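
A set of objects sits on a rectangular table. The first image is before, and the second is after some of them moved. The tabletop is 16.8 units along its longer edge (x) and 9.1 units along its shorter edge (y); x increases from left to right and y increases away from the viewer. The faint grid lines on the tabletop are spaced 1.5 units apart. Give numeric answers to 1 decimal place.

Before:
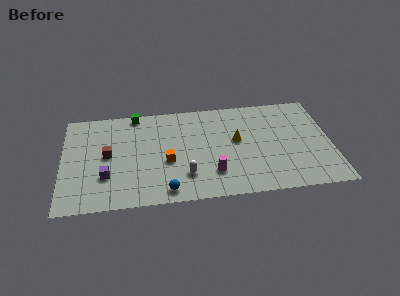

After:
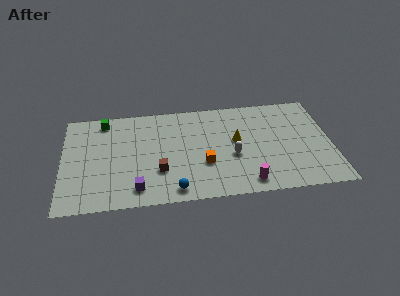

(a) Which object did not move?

the yellow cone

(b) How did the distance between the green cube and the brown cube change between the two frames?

+2.0

Before: roughly 4.0 units apart; after: 6.0. That's 2.0 units further apart.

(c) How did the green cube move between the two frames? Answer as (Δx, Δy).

(-2.0, -0.4)

The green cube started near (4.6, 8.3) and ended near (2.6, 7.9).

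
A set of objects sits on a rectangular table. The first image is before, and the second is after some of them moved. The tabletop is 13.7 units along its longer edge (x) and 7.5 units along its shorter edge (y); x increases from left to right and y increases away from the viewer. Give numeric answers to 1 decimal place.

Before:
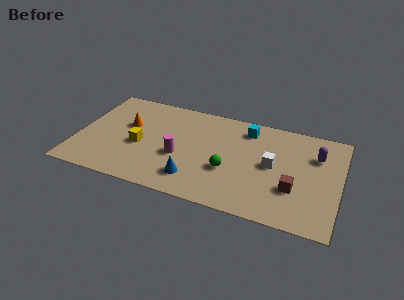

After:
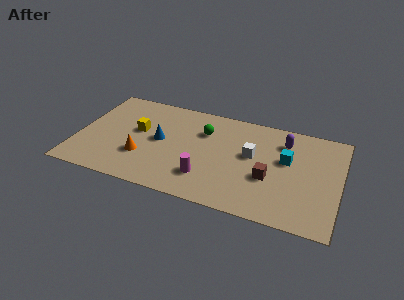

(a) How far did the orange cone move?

2.4

The orange cone was near (2.5, 4.6) before and (3.5, 2.4) after, so it travelled √(1.0² + 2.2²) ≈ 2.4 units.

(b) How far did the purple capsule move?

1.8

The purple capsule was near (12.4, 5.3) before and (10.7, 5.8) after, so it travelled √(1.7² + 0.5²) ≈ 1.8 units.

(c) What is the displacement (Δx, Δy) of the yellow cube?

(-0.2, 1.1)

The yellow cube was at about (3.3, 3.2) and moved to about (3.1, 4.3).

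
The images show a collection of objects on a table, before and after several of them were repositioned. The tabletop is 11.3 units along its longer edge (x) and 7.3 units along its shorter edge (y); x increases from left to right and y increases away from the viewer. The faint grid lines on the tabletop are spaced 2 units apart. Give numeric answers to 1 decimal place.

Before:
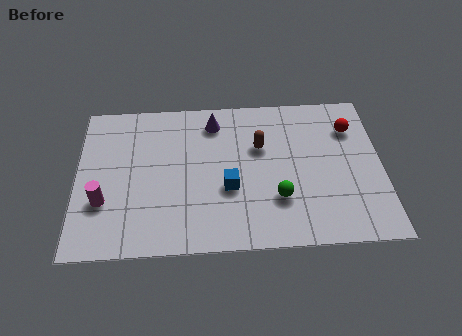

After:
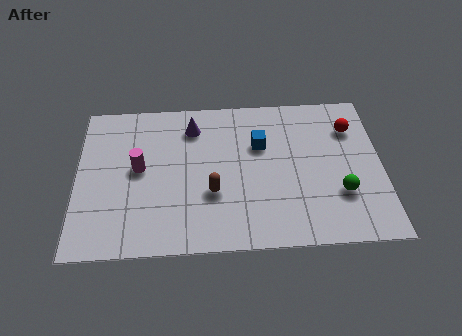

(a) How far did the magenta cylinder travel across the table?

2.0

From (1.0, 2.4) to (2.3, 3.9), the magenta cylinder covered √(1.3² + 1.5²) ≈ 2.0 units.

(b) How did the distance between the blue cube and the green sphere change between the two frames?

+1.9

Before: roughly 1.9 units apart; after: 3.8. That's 1.9 units further apart.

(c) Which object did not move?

the red sphere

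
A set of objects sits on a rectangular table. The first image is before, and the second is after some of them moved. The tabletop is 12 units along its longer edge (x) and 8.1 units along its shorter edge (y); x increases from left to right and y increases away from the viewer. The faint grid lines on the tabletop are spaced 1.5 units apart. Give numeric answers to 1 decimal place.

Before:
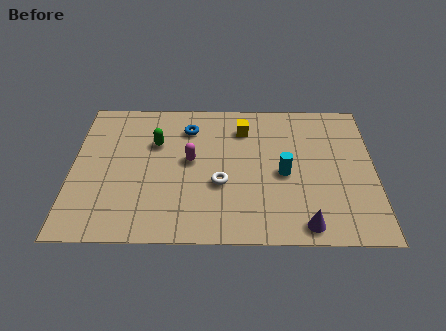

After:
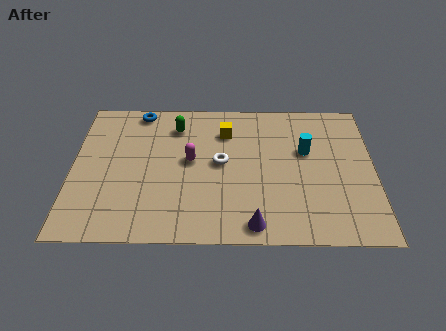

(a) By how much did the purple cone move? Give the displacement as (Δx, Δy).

(-2.0, 0.0)

From the two frames, the purple cone sits at roughly (9.2, 0.9) before and (7.2, 0.9) after.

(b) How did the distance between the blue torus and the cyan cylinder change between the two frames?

+2.5

The distance was about 4.6 in the first image and 7.1 in the second, so they moved 2.5 units further apart.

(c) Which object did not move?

the magenta capsule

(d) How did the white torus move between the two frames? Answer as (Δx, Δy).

(0.0, 1.2)

From the two frames, the white torus sits at roughly (5.9, 3.1) before and (5.9, 4.3) after.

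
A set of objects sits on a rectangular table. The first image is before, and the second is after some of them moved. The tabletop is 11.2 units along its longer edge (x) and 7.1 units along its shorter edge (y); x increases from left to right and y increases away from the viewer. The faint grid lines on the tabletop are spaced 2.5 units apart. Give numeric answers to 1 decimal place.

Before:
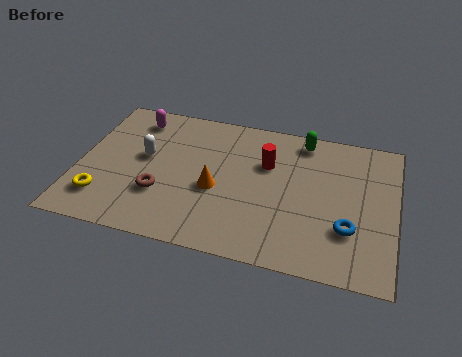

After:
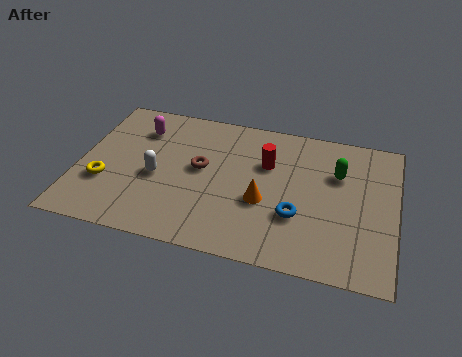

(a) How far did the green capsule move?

1.9

From (7.8, 6.2) to (9.1, 4.8), the green capsule covered √(1.3² + 1.4²) ≈ 1.9 units.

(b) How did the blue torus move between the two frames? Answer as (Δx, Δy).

(-1.8, 0.2)

From the two frames, the blue torus sits at roughly (9.6, 2.2) before and (7.8, 2.4) after.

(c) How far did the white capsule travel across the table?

1.0

The white capsule was near (2.3, 4.0) before and (2.8, 3.1) after, so it travelled √(0.5² + 0.9²) ≈ 1.0 units.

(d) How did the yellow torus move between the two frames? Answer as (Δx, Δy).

(0.0, 0.8)

The yellow torus was at about (1.0, 1.6) and moved to about (1.0, 2.4).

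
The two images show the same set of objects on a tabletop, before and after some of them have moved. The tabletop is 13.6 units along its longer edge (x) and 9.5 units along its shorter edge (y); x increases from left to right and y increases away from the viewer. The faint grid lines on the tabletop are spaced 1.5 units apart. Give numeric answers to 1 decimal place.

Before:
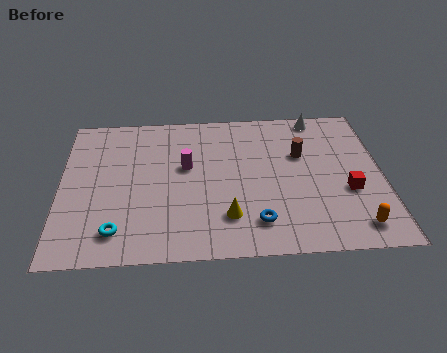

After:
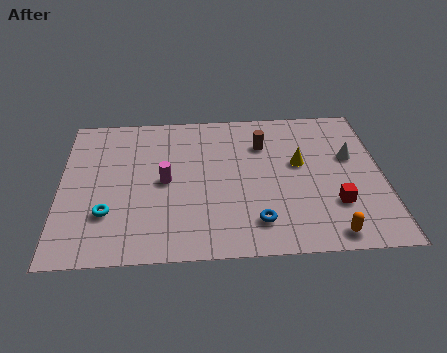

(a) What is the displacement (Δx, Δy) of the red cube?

(-0.6, -0.8)

The red cube was at about (12.1, 3.6) and moved to about (11.5, 2.8).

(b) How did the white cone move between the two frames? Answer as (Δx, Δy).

(1.3, -2.8)

From the two frames, the white cone sits at roughly (11.0, 8.6) before and (12.3, 5.8) after.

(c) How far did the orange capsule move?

1.2

The orange capsule moved from about (12.3, 1.4) to (11.2, 1.0), a distance of √(1.1² + 0.4²) ≈ 1.2.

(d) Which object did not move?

the blue torus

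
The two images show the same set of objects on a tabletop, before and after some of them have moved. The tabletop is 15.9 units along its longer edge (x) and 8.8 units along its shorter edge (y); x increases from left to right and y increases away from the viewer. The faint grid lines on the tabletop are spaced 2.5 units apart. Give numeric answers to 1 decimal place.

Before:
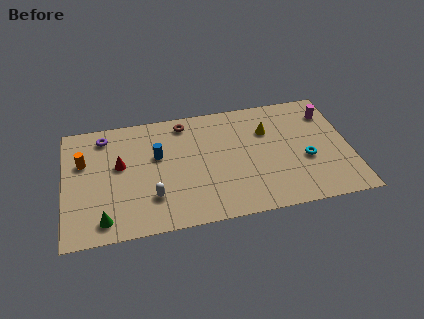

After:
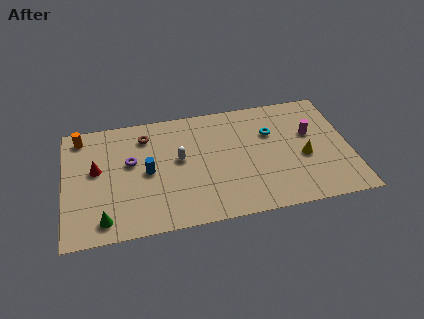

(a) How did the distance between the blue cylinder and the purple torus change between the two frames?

-2.2

Before: roughly 3.5 units apart; after: 1.3. That's 2.2 units closer together.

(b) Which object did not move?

the green cone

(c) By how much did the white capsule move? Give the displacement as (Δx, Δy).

(1.6, 2.5)

From the two frames, the white capsule sits at roughly (4.8, 2.4) before and (6.4, 4.9) after.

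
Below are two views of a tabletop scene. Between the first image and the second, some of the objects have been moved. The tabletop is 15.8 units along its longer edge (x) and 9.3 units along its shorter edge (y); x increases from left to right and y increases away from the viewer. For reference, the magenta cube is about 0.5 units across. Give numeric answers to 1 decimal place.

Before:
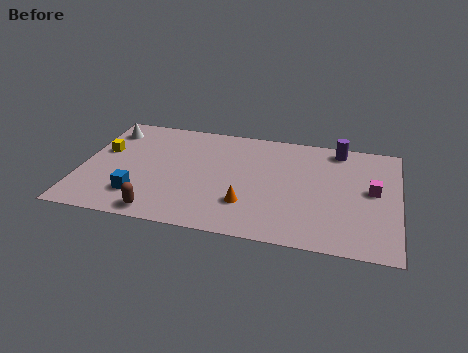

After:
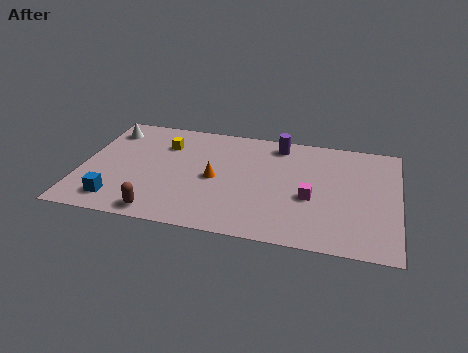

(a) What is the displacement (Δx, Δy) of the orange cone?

(-1.7, 1.8)

The orange cone was at about (8.4, 2.6) and moved to about (6.7, 4.4).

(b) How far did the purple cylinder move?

3.0

From (12.7, 8.2) to (9.7, 8.0), the purple cylinder covered √(3.0² + 0.2²) ≈ 3.0 units.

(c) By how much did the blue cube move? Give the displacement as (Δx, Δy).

(-1.1, -0.6)

The blue cube was at about (3.1, 2.2) and moved to about (2.0, 1.6).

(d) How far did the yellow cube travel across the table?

3.2

The yellow cube moved from about (1.0, 5.6) to (4.0, 6.8), a distance of √(3.0² + 1.2²) ≈ 3.2.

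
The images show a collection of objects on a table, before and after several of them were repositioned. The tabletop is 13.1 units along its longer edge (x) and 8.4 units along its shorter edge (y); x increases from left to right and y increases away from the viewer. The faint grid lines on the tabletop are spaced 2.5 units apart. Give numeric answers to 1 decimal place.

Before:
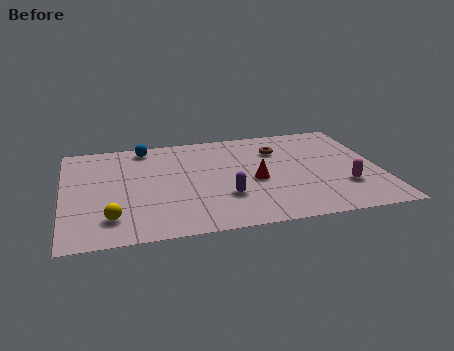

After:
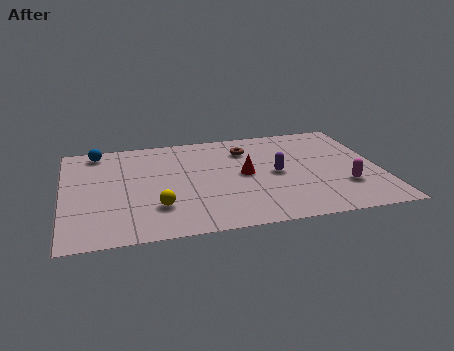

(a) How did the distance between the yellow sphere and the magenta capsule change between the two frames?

-1.9

They were about 9.6 units apart before and 7.7 after — 1.9 units closer together.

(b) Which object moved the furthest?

the purple capsule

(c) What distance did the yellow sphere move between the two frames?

2.0

The yellow sphere moved from about (1.9, 1.8) to (3.8, 2.3), a distance of √(1.9² + 0.5²) ≈ 2.0.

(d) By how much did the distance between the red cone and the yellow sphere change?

-2.1

They were about 6.3 units apart before and 4.2 after — 2.1 units closer together.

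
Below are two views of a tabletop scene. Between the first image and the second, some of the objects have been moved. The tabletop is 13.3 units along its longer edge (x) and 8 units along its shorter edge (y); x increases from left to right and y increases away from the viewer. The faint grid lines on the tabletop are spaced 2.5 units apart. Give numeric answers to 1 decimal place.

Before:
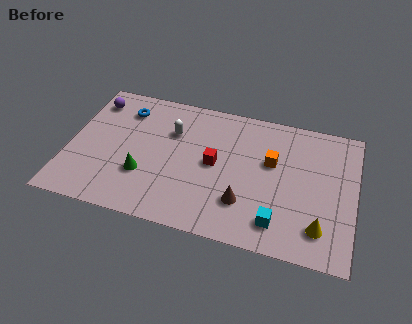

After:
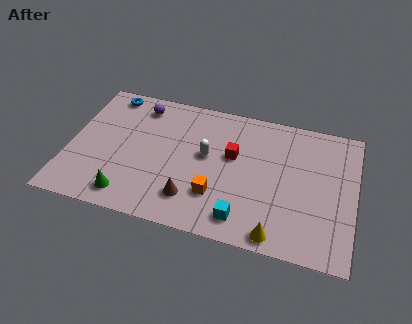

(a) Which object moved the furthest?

the orange cube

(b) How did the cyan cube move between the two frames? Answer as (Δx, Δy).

(-1.6, -0.2)

The cyan cube was at about (9.9, 1.5) and moved to about (8.3, 1.3).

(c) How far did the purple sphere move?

2.2

From (0.9, 6.5) to (3.1, 6.7), the purple sphere covered √(2.2² + 0.2²) ≈ 2.2 units.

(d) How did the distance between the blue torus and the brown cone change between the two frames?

-0.4

They were about 7.2 units apart before and 6.8 after — 0.4 units closer together.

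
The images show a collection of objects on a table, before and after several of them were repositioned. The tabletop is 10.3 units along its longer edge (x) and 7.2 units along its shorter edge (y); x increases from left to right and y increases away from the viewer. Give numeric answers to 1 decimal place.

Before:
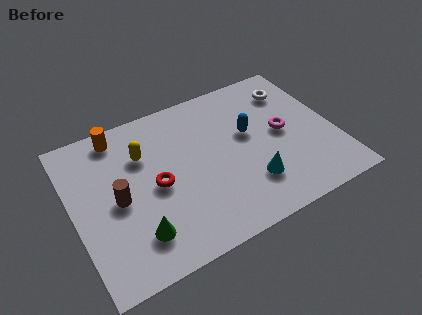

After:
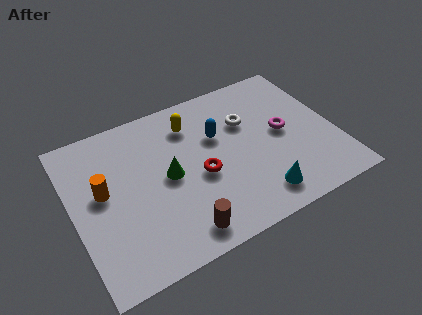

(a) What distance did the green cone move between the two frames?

2.5

The green cone was near (2.2, 1.6) before and (3.7, 3.6) after, so it travelled √(1.5² + 2.0²) ≈ 2.5 units.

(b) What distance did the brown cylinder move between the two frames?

3.2

The brown cylinder was near (1.7, 3.4) before and (3.8, 1.0) after, so it travelled √(2.1² + 2.4²) ≈ 3.2 units.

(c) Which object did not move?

the magenta torus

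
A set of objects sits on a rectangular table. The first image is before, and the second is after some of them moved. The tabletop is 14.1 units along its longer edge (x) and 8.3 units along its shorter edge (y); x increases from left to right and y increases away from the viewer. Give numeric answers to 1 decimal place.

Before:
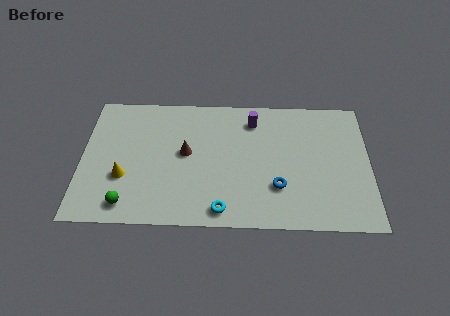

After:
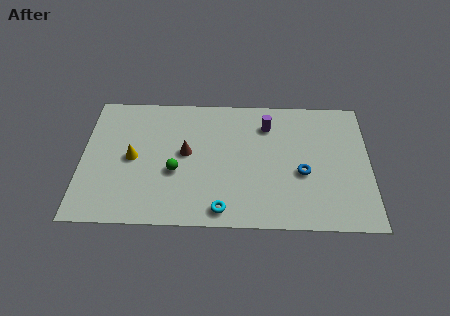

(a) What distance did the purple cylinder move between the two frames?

0.8

The purple cylinder was near (8.4, 6.7) before and (9.1, 6.4) after, so it travelled √(0.7² + 0.3²) ≈ 0.8 units.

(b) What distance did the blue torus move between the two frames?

1.5

From (9.6, 2.5) to (10.8, 3.4), the blue torus covered √(1.2² + 0.9²) ≈ 1.5 units.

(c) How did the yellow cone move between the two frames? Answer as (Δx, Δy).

(0.4, 1.2)

The yellow cone started near (2.1, 2.9) and ended near (2.5, 4.1).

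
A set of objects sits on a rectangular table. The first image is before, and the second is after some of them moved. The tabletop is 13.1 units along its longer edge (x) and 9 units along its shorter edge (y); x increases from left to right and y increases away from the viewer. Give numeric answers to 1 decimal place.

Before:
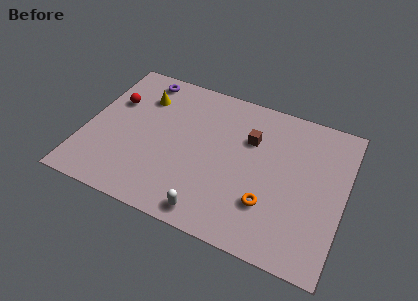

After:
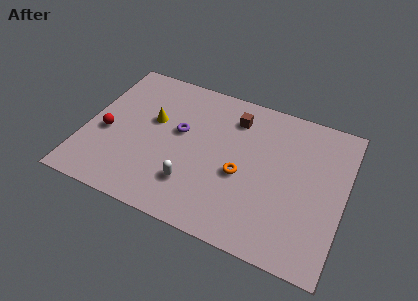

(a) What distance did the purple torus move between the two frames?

3.5

The purple torus moved from about (2.4, 7.9) to (4.7, 5.2), a distance of √(2.3² + 2.7²) ≈ 3.5.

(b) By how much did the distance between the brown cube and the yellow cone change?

-1.3

The distance was about 5.6 in the first image and 4.3 in the second, so they moved 1.3 units closer together.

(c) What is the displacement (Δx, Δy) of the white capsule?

(-1.1, 1.3)

From the two frames, the white capsule sits at roughly (6.8, 1.0) before and (5.7, 2.3) after.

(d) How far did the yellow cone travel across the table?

1.5

The yellow cone moved from about (2.6, 6.7) to (3.3, 5.4), a distance of √(0.7² + 1.3²) ≈ 1.5.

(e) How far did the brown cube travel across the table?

1.3

The brown cube was near (8.2, 6.1) before and (7.3, 7.1) after, so it travelled √(0.9² + 1.0²) ≈ 1.3 units.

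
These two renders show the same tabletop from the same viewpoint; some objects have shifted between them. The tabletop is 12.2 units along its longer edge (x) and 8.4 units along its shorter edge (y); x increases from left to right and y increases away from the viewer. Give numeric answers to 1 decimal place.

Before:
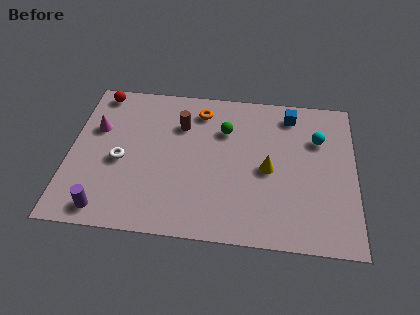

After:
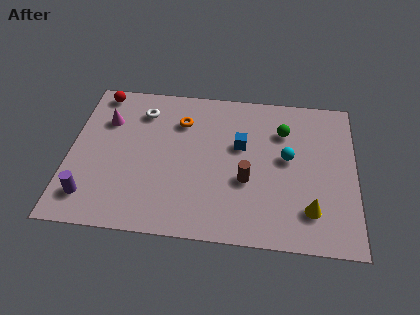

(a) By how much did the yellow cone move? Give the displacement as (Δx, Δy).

(1.8, -2.0)

From the two frames, the yellow cone sits at roughly (8.5, 3.9) before and (10.3, 1.9) after.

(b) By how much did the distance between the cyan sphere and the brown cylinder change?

-3.7

The distance was about 5.9 in the first image and 2.2 in the second, so they moved 3.7 units closer together.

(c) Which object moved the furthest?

the brown cylinder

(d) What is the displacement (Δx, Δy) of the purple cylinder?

(-0.7, 0.6)

From the two frames, the purple cylinder sits at roughly (1.7, 1.0) before and (1.0, 1.6) after.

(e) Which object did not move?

the red sphere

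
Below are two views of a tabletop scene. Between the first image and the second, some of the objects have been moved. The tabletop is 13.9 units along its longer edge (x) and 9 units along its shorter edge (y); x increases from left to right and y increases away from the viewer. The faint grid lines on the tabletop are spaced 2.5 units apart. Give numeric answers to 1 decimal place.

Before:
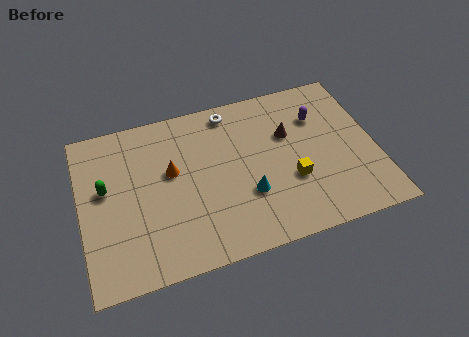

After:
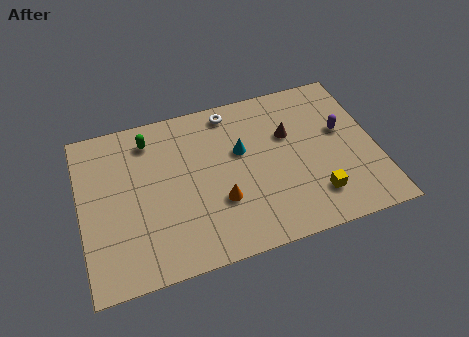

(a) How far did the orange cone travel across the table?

3.1

The orange cone moved from about (4.3, 5.3) to (6.4, 3.0), a distance of √(2.1² + 2.3²) ≈ 3.1.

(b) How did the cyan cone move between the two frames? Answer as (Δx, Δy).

(-0.1, 2.5)

The cyan cone was at about (7.7, 3.0) and moved to about (7.6, 5.5).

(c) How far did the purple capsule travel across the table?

1.5

From (11.4, 6.4) to (12.4, 5.3), the purple capsule covered √(1.0² + 1.1²) ≈ 1.5 units.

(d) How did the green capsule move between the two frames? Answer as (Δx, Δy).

(2.2, 2.2)

From the two frames, the green capsule sits at roughly (1.2, 5.2) before and (3.4, 7.4) after.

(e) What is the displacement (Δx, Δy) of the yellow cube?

(1.0, -1.2)

The yellow cube was at about (9.8, 3.2) and moved to about (10.8, 2.0).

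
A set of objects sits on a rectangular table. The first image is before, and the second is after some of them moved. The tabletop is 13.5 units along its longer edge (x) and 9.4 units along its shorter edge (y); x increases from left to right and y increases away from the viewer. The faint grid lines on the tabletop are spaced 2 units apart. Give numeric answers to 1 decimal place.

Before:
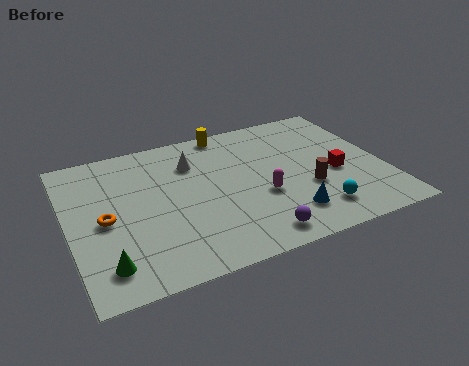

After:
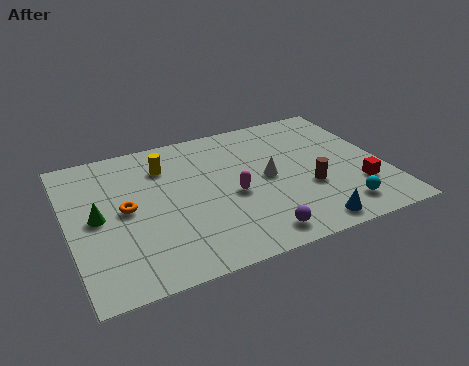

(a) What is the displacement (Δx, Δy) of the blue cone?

(0.7, -1.0)

The blue cone started near (9.0, 2.0) and ended near (9.7, 1.0).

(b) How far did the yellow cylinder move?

3.3

From (7.2, 8.6) to (4.3, 7.1), the yellow cylinder covered √(2.9² + 1.5²) ≈ 3.3 units.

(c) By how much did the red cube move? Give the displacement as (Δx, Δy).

(0.8, -1.3)

From the two frames, the red cube sits at roughly (11.4, 4.0) before and (12.2, 2.7) after.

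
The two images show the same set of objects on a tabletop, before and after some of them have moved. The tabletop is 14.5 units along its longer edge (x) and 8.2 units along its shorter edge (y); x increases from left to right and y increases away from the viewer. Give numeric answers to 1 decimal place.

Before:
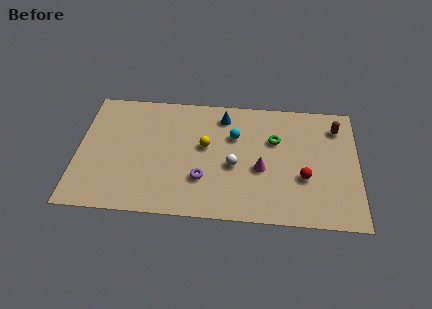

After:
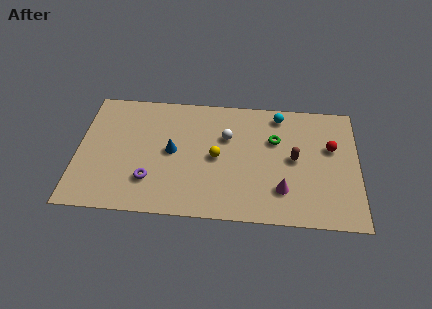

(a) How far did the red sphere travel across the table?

2.5

The red sphere was near (11.7, 3.0) before and (13.1, 5.1) after, so it travelled √(1.4² + 2.1²) ≈ 2.5 units.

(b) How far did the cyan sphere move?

2.8

The cyan sphere moved from about (8.1, 5.5) to (10.4, 7.1), a distance of √(2.3² + 1.6²) ≈ 2.8.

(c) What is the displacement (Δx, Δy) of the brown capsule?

(-2.2, -2.3)

From the two frames, the brown capsule sits at roughly (13.4, 6.5) before and (11.2, 4.2) after.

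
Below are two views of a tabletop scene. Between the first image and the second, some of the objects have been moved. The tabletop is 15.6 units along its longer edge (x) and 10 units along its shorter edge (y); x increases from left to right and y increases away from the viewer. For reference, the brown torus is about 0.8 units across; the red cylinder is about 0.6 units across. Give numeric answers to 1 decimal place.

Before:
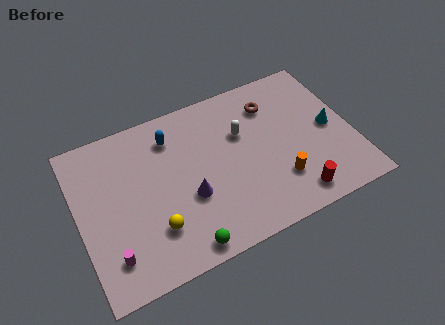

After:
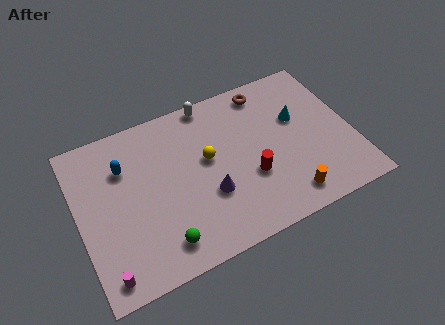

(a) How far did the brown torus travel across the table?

1.0

The brown torus was near (11.4, 7.7) before and (11.2, 8.7) after, so it travelled √(0.2² + 1.0²) ≈ 1.0 units.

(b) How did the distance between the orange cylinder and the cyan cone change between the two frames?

+0.9

Before: roughly 4.0 units apart; after: 4.9. That's 0.9 units further apart.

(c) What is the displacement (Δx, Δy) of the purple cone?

(1.1, -0.3)

The purple cone was at about (6.1, 3.8) and moved to about (7.2, 3.5).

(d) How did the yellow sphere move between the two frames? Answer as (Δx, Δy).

(3.4, 3.0)

The yellow sphere was at about (4.0, 2.7) and moved to about (7.4, 5.7).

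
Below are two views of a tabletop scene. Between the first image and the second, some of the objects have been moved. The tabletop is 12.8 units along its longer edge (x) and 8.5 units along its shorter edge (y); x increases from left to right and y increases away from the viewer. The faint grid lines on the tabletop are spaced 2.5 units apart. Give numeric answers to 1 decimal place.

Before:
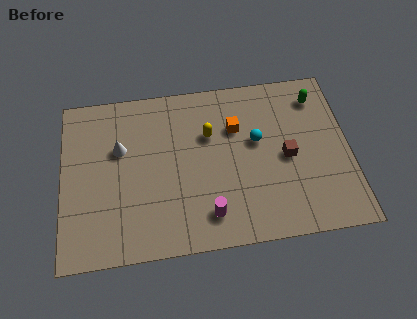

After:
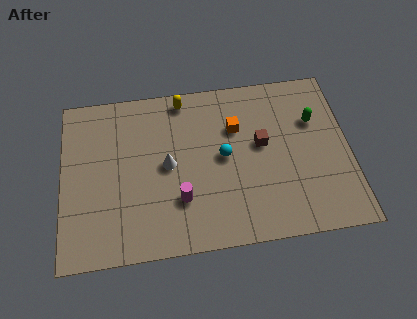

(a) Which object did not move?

the orange cube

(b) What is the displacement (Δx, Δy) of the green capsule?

(-0.2, -1.2)

The green capsule was at about (11.5, 6.9) and moved to about (11.3, 5.7).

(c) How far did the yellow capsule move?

2.3

The yellow capsule moved from about (6.6, 5.6) to (5.5, 7.6), a distance of √(1.1² + 2.0²) ≈ 2.3.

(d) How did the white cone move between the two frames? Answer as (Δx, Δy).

(2.1, -1.1)

The white cone started near (2.6, 5.4) and ended near (4.7, 4.3).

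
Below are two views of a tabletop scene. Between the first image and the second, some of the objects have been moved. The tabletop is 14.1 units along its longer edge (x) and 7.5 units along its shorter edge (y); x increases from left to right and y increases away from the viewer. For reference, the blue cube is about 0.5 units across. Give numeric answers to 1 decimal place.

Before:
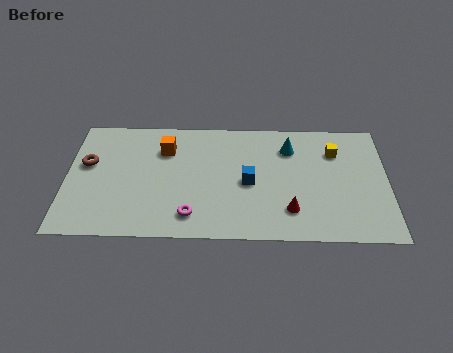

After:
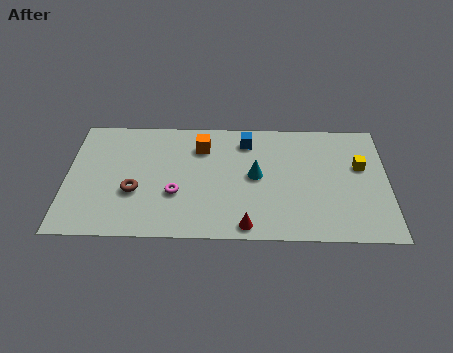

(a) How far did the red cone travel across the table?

2.1

The red cone moved from about (9.8, 1.8) to (7.9, 0.8), a distance of √(1.9² + 1.0²) ≈ 2.1.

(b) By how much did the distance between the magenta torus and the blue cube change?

+1.3

The distance was about 3.3 in the first image and 4.6 in the second, so they moved 1.3 units further apart.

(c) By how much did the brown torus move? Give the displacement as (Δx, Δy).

(2.1, -1.7)

The brown torus was at about (0.9, 4.5) and moved to about (3.0, 2.8).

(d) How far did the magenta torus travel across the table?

1.5

From (5.5, 1.4) to (4.8, 2.7), the magenta torus covered √(0.7² + 1.3²) ≈ 1.5 units.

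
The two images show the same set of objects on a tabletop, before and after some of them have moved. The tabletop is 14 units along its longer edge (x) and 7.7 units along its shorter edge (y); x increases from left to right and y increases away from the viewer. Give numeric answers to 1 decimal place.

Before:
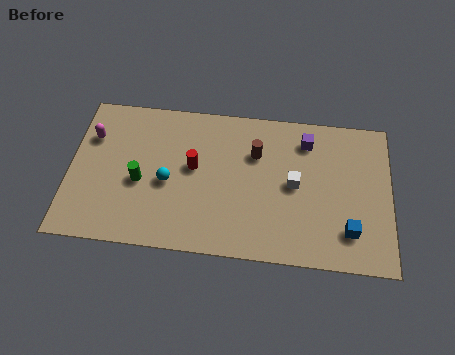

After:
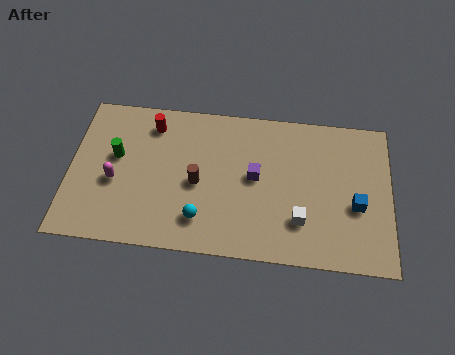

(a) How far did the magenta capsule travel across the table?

2.5

The magenta capsule moved from about (0.9, 5.4) to (2.0, 3.2), a distance of √(1.1² + 2.2²) ≈ 2.5.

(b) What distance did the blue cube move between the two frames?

1.3

The blue cube was near (12.2, 1.8) before and (12.5, 3.1) after, so it travelled √(0.3² + 1.3²) ≈ 1.3 units.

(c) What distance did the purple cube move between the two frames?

3.0

The purple cube was near (10.3, 6.2) before and (8.1, 4.1) after, so it travelled √(2.2² + 2.1²) ≈ 3.0 units.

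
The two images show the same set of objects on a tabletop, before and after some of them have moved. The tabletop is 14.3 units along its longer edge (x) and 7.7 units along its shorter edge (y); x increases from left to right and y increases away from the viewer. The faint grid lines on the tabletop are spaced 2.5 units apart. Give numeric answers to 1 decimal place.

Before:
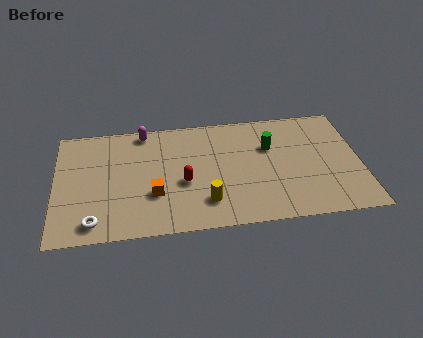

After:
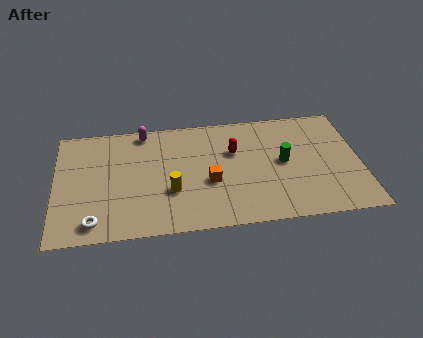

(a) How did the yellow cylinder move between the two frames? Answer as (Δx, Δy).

(-1.6, 0.9)

The yellow cylinder started near (7.0, 1.8) and ended near (5.4, 2.7).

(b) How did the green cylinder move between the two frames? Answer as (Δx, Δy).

(0.6, -1.1)

The green cylinder was at about (10.1, 5.1) and moved to about (10.7, 4.0).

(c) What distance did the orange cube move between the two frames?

2.6

The orange cube moved from about (4.6, 2.6) to (7.2, 3.1), a distance of √(2.6² + 0.5²) ≈ 2.6.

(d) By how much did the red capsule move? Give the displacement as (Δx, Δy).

(2.4, 1.8)

The red capsule was at about (6.0, 3.2) and moved to about (8.4, 5.0).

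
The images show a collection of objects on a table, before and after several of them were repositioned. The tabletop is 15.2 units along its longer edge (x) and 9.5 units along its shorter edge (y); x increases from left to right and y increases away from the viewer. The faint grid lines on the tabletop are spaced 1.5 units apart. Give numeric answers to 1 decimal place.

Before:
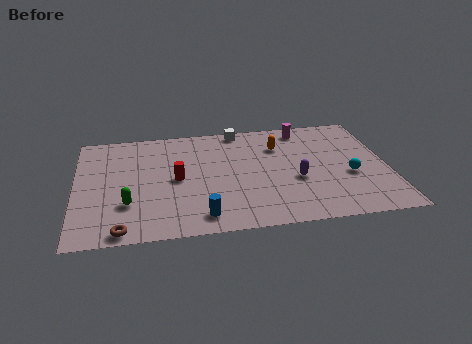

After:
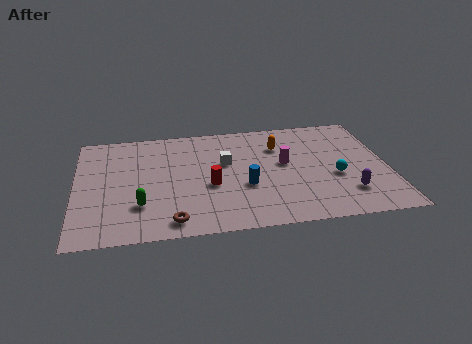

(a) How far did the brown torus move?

2.4

From (2.2, 0.8) to (4.6, 1.2), the brown torus covered √(2.4² + 0.4²) ≈ 2.4 units.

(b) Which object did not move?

the orange capsule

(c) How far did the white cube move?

3.0

The white cube was near (8.1, 8.7) before and (7.3, 5.8) after, so it travelled √(0.8² + 2.9²) ≈ 3.0 units.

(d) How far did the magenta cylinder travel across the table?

3.2

The magenta cylinder was near (11.3, 8.3) before and (10.2, 5.3) after, so it travelled √(1.1² + 3.0²) ≈ 3.2 units.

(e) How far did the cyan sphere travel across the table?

0.7

From (13.3, 3.8) to (12.6, 3.8), the cyan sphere covered √(0.7² + 0.0²) ≈ 0.7 units.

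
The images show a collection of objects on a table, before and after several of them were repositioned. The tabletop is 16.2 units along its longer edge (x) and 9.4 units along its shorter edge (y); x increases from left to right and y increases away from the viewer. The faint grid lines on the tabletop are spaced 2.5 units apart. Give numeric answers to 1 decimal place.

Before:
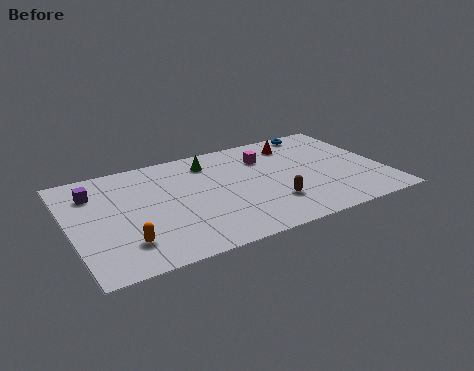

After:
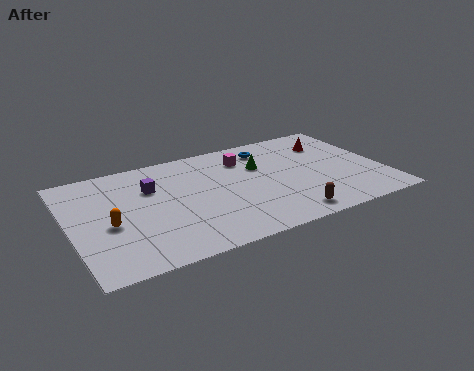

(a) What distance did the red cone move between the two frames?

1.9

From (12.1, 7.6) to (13.9, 7.0), the red cone covered √(1.8² + 0.6²) ≈ 1.9 units.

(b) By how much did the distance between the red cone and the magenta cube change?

+2.8

The distance was about 1.8 in the first image and 4.6 in the second, so they moved 2.8 units further apart.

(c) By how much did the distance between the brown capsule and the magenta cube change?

+1.9

They were about 4.3 units apart before and 6.2 after — 1.9 units further apart.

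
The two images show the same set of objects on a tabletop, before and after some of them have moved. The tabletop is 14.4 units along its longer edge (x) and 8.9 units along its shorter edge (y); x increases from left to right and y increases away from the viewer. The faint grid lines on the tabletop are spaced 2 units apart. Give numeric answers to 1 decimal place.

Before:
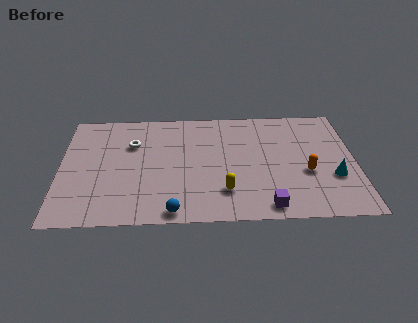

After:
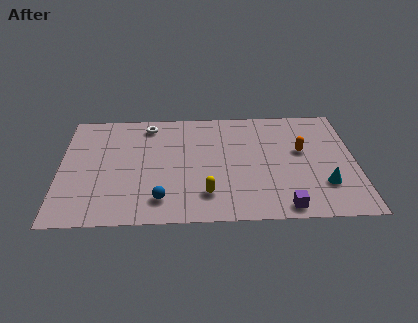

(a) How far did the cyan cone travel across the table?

0.8

The cyan cone was near (13.3, 3.1) before and (12.8, 2.5) after, so it travelled √(0.5² + 0.6²) ≈ 0.8 units.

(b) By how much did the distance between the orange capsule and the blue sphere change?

+0.7

Before: roughly 7.0 units apart; after: 7.7. That's 0.7 units further apart.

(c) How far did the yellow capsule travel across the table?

0.9

The yellow capsule was near (8.0, 2.2) before and (7.1, 2.0) after, so it travelled √(0.9² + 0.2²) ≈ 0.9 units.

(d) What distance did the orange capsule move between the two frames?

1.7

From (12.0, 3.5) to (11.8, 5.2), the orange capsule covered √(0.2² + 1.7²) ≈ 1.7 units.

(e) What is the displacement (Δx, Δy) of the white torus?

(0.8, 1.5)

The white torus started near (3.5, 6.1) and ended near (4.3, 7.6).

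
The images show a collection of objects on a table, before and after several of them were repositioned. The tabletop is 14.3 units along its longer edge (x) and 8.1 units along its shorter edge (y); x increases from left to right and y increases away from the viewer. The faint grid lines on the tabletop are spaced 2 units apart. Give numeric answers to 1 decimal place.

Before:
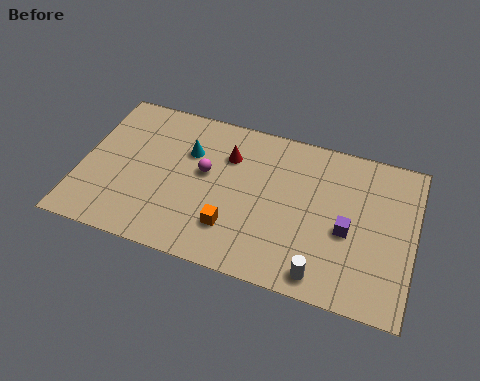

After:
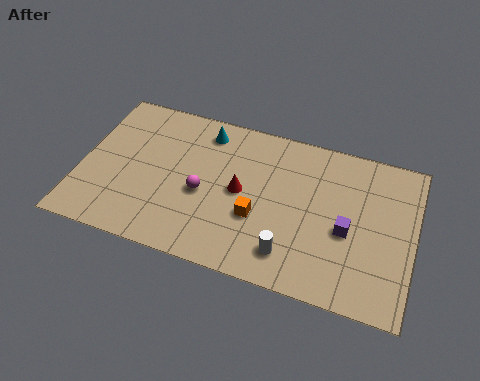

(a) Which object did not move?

the purple cube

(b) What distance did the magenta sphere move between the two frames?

1.1

The magenta sphere was near (5.3, 4.6) before and (5.3, 3.5) after, so it travelled √(0.0² + 1.1²) ≈ 1.1 units.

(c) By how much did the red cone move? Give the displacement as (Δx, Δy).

(0.7, -1.7)

The red cone was at about (6.2, 5.8) and moved to about (6.9, 4.1).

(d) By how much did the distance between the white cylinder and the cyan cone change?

-1.0

Before: roughly 7.6 units apart; after: 6.6. That's 1.0 units closer together.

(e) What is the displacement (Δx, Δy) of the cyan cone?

(0.6, 1.3)

The cyan cone started near (4.5, 5.5) and ended near (5.1, 6.8).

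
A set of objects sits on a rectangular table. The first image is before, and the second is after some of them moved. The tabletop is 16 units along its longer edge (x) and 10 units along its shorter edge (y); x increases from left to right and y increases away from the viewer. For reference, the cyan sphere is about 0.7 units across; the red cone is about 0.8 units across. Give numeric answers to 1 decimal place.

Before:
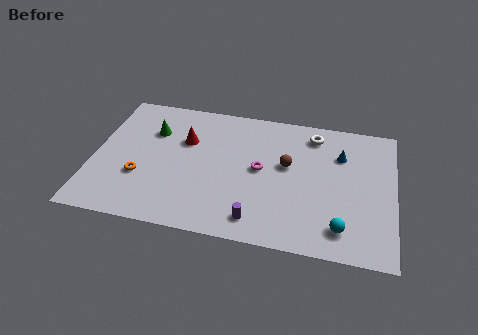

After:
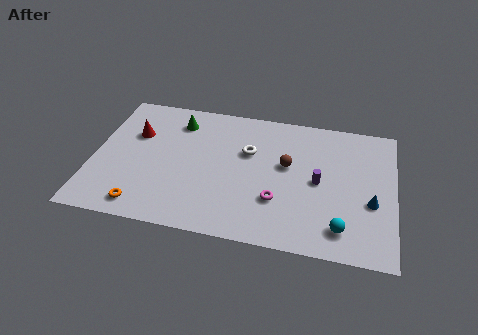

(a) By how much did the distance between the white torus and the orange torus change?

-2.9

The distance was about 10.3 in the first image and 7.4 in the second, so they moved 2.9 units closer together.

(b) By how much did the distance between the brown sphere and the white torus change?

-0.7

Before: roughly 2.9 units apart; after: 2.2. That's 0.7 units closer together.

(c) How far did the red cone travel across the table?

2.7

From (4.8, 6.6) to (2.1, 6.6), the red cone covered √(2.7² + 0.0²) ≈ 2.7 units.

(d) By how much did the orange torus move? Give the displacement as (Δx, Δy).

(0.3, -2.1)

The orange torus was at about (2.6, 3.4) and moved to about (2.9, 1.3).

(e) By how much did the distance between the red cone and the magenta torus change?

+4.2

The distance was about 4.3 in the first image and 8.5 in the second, so they moved 4.2 units further apart.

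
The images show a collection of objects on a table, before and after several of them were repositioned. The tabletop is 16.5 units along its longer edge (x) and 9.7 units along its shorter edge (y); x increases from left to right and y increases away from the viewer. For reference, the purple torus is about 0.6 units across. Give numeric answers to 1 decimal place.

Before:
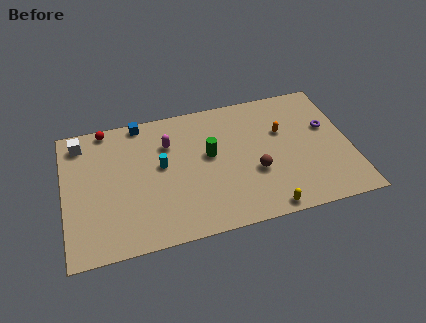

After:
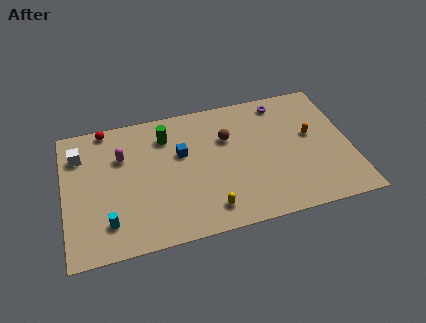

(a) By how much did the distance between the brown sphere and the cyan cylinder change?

+2.8

They were about 5.6 units apart before and 8.4 after — 2.8 units further apart.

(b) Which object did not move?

the red sphere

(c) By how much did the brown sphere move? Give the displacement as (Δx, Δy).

(-1.4, 2.9)

The brown sphere was at about (10.9, 3.6) and moved to about (9.5, 6.5).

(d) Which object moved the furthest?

the cyan cylinder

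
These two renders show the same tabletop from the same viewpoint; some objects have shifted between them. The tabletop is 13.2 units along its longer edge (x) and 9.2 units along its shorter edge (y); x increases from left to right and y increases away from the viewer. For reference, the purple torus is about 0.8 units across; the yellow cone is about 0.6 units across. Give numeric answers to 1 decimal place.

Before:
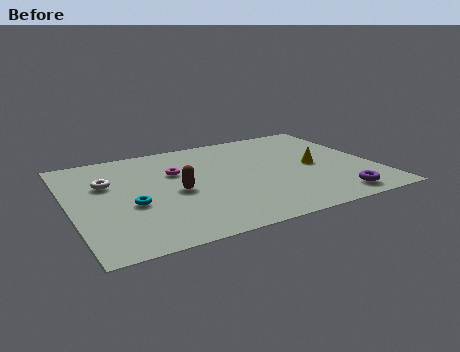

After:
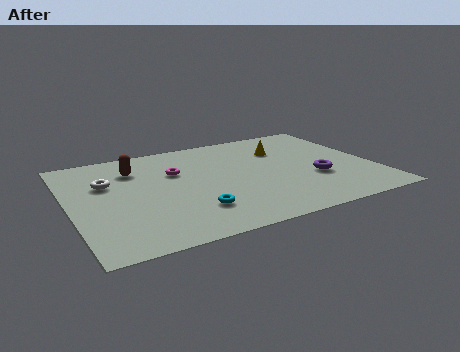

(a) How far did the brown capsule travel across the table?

3.1

The brown capsule moved from about (4.5, 4.2) to (3.0, 6.9), a distance of √(1.5² + 2.7²) ≈ 3.1.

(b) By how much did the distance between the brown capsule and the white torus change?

-1.7

The distance was about 3.3 in the first image and 1.6 in the second, so they moved 1.7 units closer together.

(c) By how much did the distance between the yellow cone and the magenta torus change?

-1.3

Before: roughly 6.1 units apart; after: 4.8. That's 1.3 units closer together.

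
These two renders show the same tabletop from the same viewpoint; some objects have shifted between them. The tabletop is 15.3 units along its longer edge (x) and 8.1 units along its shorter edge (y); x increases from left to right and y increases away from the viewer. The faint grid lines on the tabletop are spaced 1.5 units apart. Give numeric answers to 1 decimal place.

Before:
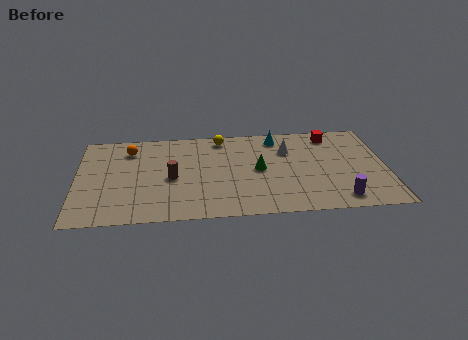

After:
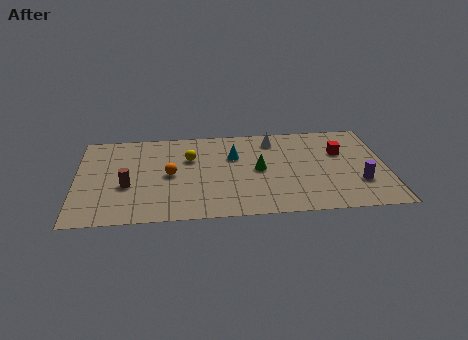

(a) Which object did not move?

the green cone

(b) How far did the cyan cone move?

2.7

The cyan cone was near (10.0, 6.9) before and (7.8, 5.4) after, so it travelled √(2.2² + 1.5²) ≈ 2.7 units.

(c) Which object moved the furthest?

the orange sphere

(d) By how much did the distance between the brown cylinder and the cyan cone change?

-0.5

They were about 6.2 units apart before and 5.7 after — 0.5 units closer together.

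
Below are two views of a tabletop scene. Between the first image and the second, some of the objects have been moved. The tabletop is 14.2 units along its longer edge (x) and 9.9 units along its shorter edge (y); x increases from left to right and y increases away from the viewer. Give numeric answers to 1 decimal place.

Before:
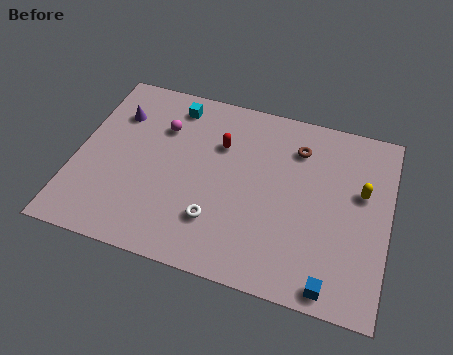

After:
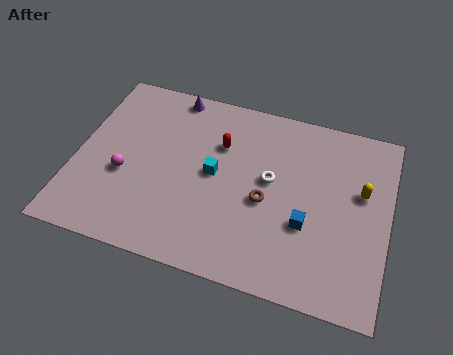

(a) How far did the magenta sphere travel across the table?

3.4

The magenta sphere was near (3.7, 7.0) before and (2.3, 3.9) after, so it travelled √(1.4² + 3.1²) ≈ 3.4 units.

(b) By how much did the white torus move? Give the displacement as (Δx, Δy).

(2.2, 2.9)

From the two frames, the white torus sits at roughly (6.6, 2.6) before and (8.8, 5.5) after.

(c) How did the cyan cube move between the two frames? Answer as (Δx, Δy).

(2.2, -3.3)

The cyan cube was at about (4.1, 8.4) and moved to about (6.3, 5.1).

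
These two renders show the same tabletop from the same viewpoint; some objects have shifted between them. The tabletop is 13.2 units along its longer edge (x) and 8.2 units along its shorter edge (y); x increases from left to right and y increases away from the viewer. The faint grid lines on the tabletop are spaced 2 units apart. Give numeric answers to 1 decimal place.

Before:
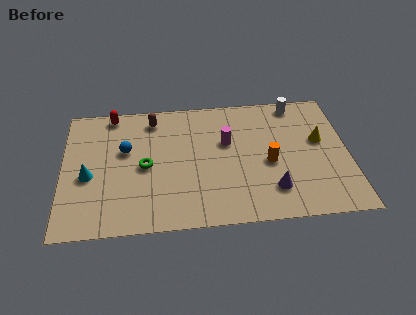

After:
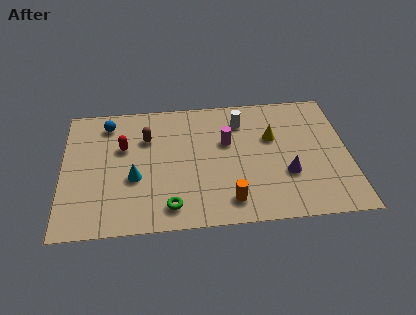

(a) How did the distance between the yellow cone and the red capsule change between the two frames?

-3.0

They were about 9.9 units apart before and 6.9 after — 3.0 units closer together.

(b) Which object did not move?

the magenta cylinder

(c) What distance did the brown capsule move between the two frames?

1.2

From (4.2, 6.9) to (3.9, 5.7), the brown capsule covered √(0.3² + 1.2²) ≈ 1.2 units.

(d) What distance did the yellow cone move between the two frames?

2.2

The yellow cone moved from about (11.9, 4.8) to (9.7, 5.2), a distance of √(2.2² + 0.4²) ≈ 2.2.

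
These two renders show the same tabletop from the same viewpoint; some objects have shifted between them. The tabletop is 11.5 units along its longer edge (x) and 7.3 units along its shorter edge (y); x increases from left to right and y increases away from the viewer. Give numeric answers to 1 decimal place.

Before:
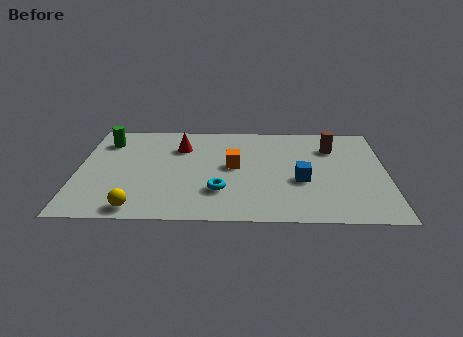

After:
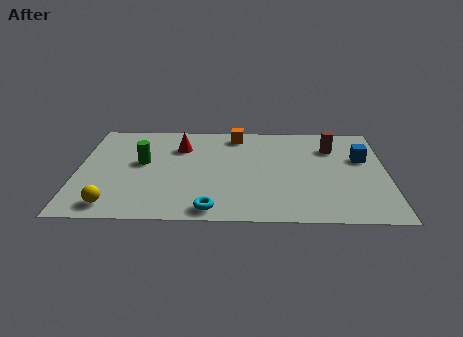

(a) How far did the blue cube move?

2.9

The blue cube moved from about (8.3, 2.9) to (10.6, 4.6), a distance of √(2.3² + 1.7²) ≈ 2.9.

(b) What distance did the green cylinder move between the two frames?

2.1

The green cylinder moved from about (1.0, 5.7) to (2.4, 4.1), a distance of √(1.4² + 1.6²) ≈ 2.1.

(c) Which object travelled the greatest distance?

the blue cube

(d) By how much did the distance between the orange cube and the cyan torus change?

+3.7

The distance was about 1.9 in the first image and 5.6 in the second, so they moved 3.7 units further apart.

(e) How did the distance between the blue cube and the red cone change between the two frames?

+1.7

Before: roughly 5.1 units apart; after: 6.8. That's 1.7 units further apart.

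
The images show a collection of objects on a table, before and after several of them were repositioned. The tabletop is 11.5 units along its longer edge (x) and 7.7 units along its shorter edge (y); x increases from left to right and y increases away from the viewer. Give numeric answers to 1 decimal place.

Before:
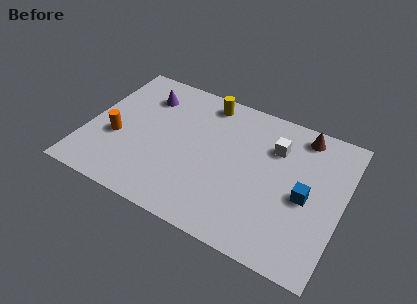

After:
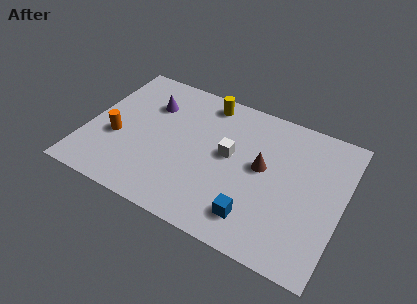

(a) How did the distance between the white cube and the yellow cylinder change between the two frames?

-0.6

They were about 3.5 units apart before and 2.9 after — 0.6 units closer together.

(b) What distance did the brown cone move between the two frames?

2.9

From (9.4, 6.7) to (7.9, 4.2), the brown cone covered √(1.5² + 2.5²) ≈ 2.9 units.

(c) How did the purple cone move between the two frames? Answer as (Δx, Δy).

(0.3, -0.4)

The purple cone started near (2.3, 5.9) and ended near (2.6, 5.5).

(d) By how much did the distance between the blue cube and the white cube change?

+0.5

Before: roughly 2.6 units apart; after: 3.1. That's 0.5 units further apart.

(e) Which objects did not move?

the orange cylinder and the yellow cylinder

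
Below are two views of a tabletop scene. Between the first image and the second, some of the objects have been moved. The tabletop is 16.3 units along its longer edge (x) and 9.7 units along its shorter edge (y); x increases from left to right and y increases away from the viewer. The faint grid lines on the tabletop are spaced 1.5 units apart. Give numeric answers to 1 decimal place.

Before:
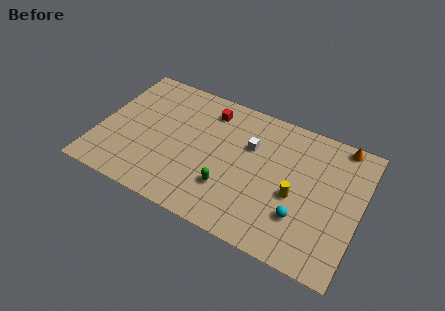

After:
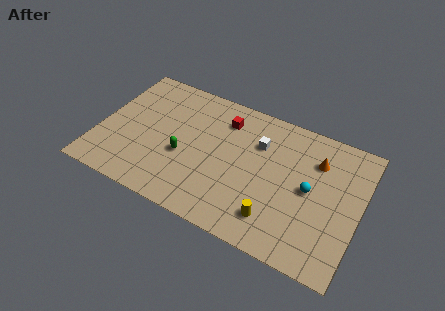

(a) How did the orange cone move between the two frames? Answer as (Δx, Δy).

(-1.3, -1.8)

The orange cone started near (14.7, 8.9) and ended near (13.4, 7.1).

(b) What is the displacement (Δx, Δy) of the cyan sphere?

(0.3, 2.1)

From the two frames, the cyan sphere sits at roughly (12.9, 2.8) before and (13.2, 4.9) after.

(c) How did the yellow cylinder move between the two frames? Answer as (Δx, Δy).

(-1.0, -2.1)

From the two frames, the yellow cylinder sits at roughly (12.4, 4.1) before and (11.4, 2.0) after.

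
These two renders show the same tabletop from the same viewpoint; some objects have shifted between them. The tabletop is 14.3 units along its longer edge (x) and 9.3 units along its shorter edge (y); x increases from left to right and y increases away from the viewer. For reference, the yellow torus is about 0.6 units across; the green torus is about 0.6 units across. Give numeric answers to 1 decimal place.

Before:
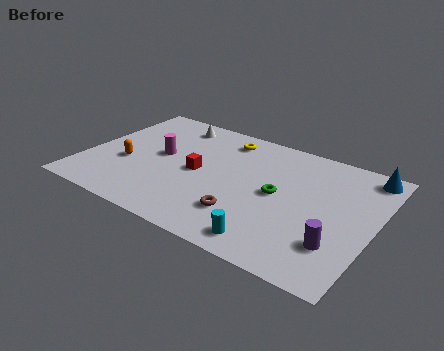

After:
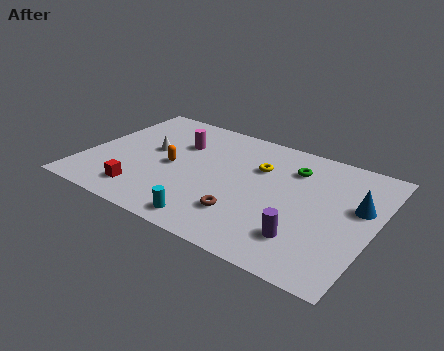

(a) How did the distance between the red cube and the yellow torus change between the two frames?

+3.5

They were about 3.4 units apart before and 6.9 after — 3.5 units further apart.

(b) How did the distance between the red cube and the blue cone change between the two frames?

+2.1

The distance was about 8.7 in the first image and 10.8 in the second, so they moved 2.1 units further apart.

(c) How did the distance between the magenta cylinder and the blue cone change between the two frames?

-1.3

Before: roughly 10.4 units apart; after: 9.1. That's 1.3 units closer together.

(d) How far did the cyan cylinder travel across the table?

2.9

From (9.8, 1.2) to (6.9, 1.1), the cyan cylinder covered √(2.9² + 0.1²) ≈ 2.9 units.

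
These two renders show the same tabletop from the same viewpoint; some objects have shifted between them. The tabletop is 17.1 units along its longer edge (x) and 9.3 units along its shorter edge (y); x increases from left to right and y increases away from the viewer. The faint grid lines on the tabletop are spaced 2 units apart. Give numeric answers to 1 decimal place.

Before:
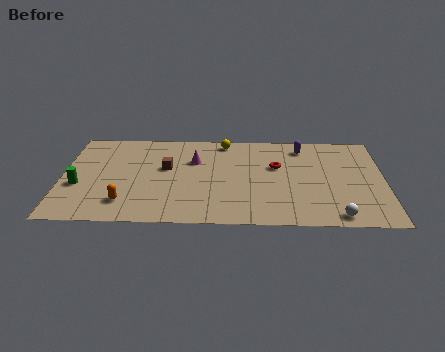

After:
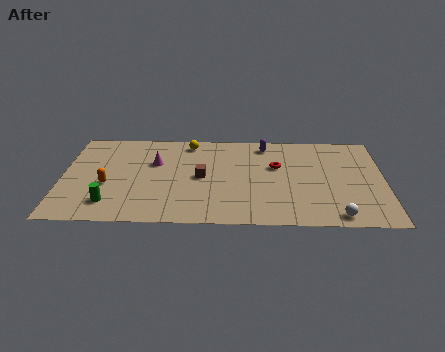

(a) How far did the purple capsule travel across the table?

2.0

From (12.8, 7.8) to (10.8, 8.0), the purple capsule covered √(2.0² + 0.2²) ≈ 2.0 units.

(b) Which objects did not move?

the red torus and the white sphere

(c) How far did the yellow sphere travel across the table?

1.9

The yellow sphere moved from about (8.6, 8.3) to (6.7, 8.1), a distance of √(1.9² + 0.2²) ≈ 1.9.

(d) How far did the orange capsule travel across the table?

2.0

The orange capsule was near (3.4, 2.0) before and (2.4, 3.7) after, so it travelled √(1.0² + 1.7²) ≈ 2.0 units.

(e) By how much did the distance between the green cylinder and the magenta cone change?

-2.0

They were about 6.7 units apart before and 4.7 after — 2.0 units closer together.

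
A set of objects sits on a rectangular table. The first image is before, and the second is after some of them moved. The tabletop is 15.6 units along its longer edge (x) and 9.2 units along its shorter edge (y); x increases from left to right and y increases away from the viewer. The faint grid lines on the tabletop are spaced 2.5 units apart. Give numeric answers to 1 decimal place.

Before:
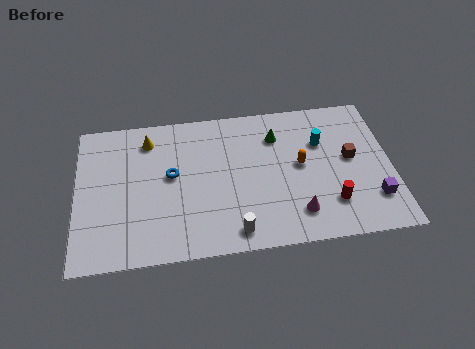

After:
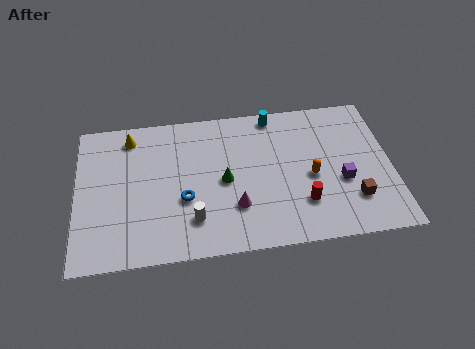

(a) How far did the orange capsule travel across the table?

0.9

The orange capsule was near (11.1, 4.9) before and (11.6, 4.1) after, so it travelled √(0.5² + 0.8²) ≈ 0.9 units.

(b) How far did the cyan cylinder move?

3.1

The cyan cylinder was near (12.2, 6.2) before and (9.9, 8.3) after, so it travelled √(2.3² + 2.1²) ≈ 3.1 units.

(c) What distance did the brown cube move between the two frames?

2.6

The brown cube moved from about (13.6, 5.0) to (13.6, 2.4), a distance of √(0.0² + 2.6²) ≈ 2.6.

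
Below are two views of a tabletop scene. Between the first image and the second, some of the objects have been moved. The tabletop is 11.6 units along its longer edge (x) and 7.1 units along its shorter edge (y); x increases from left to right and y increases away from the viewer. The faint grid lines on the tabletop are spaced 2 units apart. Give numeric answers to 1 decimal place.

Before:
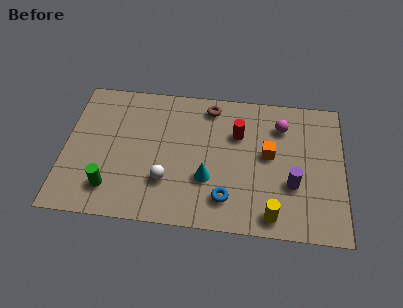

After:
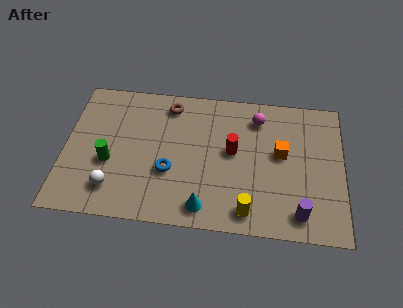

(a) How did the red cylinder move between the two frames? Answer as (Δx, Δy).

(-0.2, -0.9)

The red cylinder was at about (7.2, 4.8) and moved to about (7.0, 3.9).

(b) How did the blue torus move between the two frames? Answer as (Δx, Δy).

(-2.4, 1.1)

From the two frames, the blue torus sits at roughly (6.8, 1.5) before and (4.4, 2.6) after.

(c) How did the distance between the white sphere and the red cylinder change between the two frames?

+1.5

Before: roughly 4.0 units apart; after: 5.5. That's 1.5 units further apart.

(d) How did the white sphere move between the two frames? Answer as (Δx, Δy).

(-2.2, -0.6)

From the two frames, the white sphere sits at roughly (4.3, 2.1) before and (2.1, 1.5) after.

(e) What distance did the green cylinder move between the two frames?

1.3

The green cylinder moved from about (2.0, 1.5) to (1.9, 2.8), a distance of √(0.1² + 1.3²) ≈ 1.3.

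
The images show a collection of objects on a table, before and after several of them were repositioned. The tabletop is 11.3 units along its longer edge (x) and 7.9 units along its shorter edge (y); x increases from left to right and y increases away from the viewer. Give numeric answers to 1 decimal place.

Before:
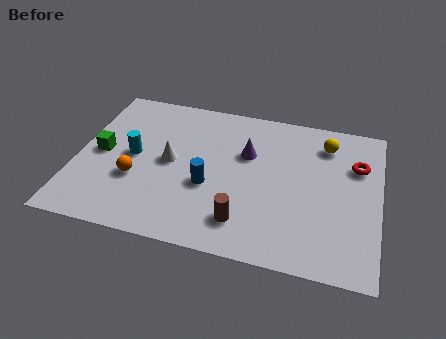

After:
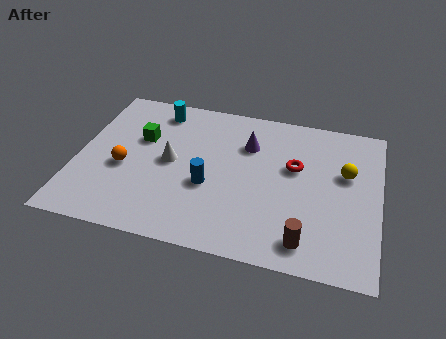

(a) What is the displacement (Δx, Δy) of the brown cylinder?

(2.3, -0.4)

From the two frames, the brown cylinder sits at roughly (6.4, 1.6) before and (8.7, 1.2) after.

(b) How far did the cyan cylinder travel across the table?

2.8

From (2.1, 4.0) to (2.8, 6.7), the cyan cylinder covered √(0.7² + 2.7²) ≈ 2.8 units.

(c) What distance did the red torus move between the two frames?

2.4

From (10.4, 5.4) to (8.1, 4.8), the red torus covered √(2.3² + 0.6²) ≈ 2.4 units.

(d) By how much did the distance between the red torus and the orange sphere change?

-2.0

Before: roughly 8.5 units apart; after: 6.5. That's 2.0 units closer together.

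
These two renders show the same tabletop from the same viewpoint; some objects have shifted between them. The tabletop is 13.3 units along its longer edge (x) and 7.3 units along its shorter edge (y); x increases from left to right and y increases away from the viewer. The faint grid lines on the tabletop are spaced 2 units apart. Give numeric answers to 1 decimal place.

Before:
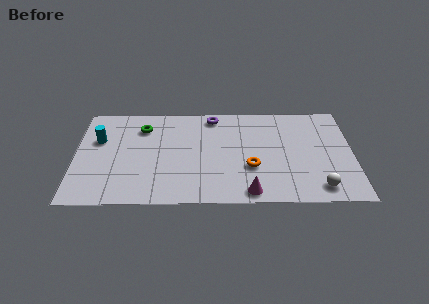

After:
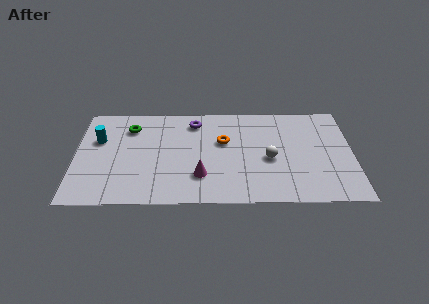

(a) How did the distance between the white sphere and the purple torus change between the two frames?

-2.7

They were about 7.3 units apart before and 4.6 after — 2.7 units closer together.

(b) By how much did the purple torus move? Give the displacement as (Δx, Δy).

(-0.9, -0.4)

From the two frames, the purple torus sits at roughly (6.6, 6.4) before and (5.7, 6.0) after.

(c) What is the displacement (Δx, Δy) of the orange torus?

(-1.3, 1.9)

The orange torus started near (8.4, 2.6) and ended near (7.1, 4.5).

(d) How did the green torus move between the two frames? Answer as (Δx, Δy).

(-0.6, 0.0)

From the two frames, the green torus sits at roughly (3.2, 5.6) before and (2.6, 5.6) after.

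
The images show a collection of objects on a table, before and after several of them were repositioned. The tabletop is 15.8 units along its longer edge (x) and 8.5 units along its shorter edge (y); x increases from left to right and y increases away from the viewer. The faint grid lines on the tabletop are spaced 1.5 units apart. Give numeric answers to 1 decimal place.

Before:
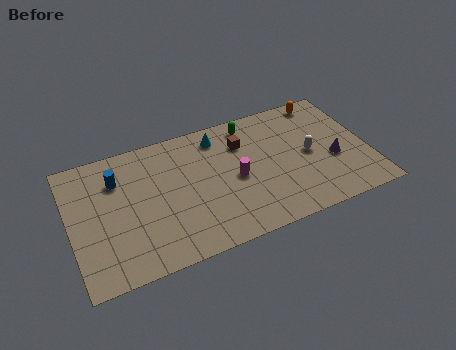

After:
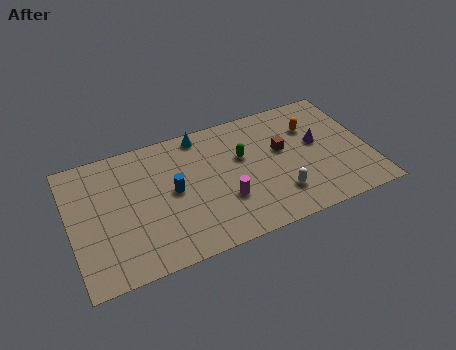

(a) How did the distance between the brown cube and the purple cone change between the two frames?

-3.5

The distance was about 5.4 in the first image and 1.9 in the second, so they moved 3.5 units closer together.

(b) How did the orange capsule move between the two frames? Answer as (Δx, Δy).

(-0.9, -1.6)

The orange capsule started near (13.9, 7.6) and ended near (13.0, 6.0).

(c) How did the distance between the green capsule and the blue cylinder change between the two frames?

-3.4

The distance was about 7.3 in the first image and 3.9 in the second, so they moved 3.4 units closer together.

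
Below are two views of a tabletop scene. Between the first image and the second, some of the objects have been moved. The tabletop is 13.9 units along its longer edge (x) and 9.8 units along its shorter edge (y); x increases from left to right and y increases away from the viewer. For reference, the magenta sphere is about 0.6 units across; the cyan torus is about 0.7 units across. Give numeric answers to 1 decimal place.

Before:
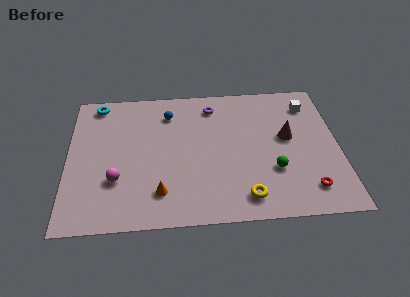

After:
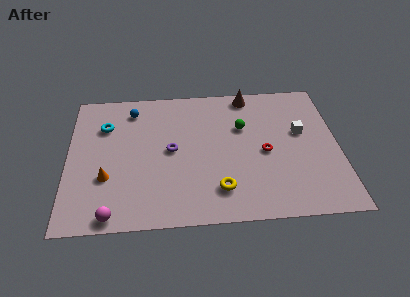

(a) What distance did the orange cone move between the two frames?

3.0

The orange cone was near (4.7, 2.1) before and (2.0, 3.3) after, so it travelled √(2.7² + 1.2²) ≈ 3.0 units.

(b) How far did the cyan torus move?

1.7

The cyan torus moved from about (1.5, 8.7) to (1.9, 7.0), a distance of √(0.4² + 1.7²) ≈ 1.7.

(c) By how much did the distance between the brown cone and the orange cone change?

+1.8

The distance was about 7.4 in the first image and 9.2 in the second, so they moved 1.8 units further apart.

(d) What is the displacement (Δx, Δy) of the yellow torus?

(-1.3, 0.6)

The yellow torus was at about (9.0, 1.5) and moved to about (7.7, 2.1).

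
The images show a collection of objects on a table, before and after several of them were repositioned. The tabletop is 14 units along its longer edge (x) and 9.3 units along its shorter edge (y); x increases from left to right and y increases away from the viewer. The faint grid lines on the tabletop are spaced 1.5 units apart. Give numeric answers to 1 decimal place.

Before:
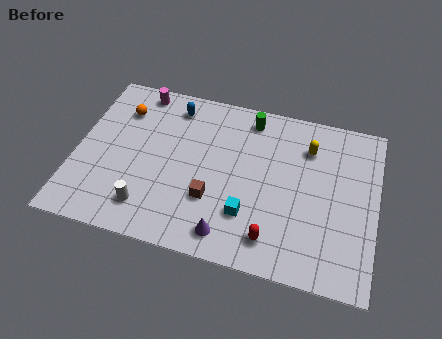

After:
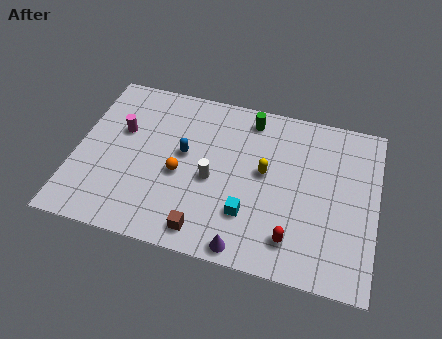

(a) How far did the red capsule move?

0.9

The red capsule was near (9.4, 1.6) before and (10.3, 1.8) after, so it travelled √(0.9² + 0.2²) ≈ 0.9 units.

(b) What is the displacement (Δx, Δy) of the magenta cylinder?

(-0.6, -2.5)

The magenta cylinder started near (2.6, 8.3) and ended near (2.0, 5.8).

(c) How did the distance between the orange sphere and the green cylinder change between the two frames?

-1.1

They were about 6.1 units apart before and 5.0 after — 1.1 units closer together.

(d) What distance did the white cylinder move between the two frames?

3.6

The white cylinder moved from about (3.6, 1.8) to (6.4, 4.1), a distance of √(2.8² + 2.3²) ≈ 3.6.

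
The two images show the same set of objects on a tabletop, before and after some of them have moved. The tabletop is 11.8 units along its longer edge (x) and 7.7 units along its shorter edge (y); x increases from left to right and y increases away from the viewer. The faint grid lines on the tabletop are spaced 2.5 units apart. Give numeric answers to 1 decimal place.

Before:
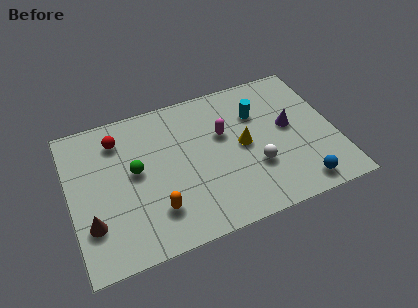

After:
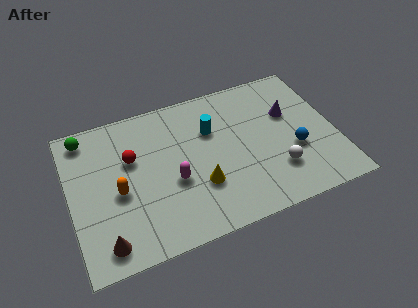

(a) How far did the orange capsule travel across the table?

2.1

The orange capsule moved from about (3.6, 1.9) to (2.1, 3.4), a distance of √(1.5² + 1.5²) ≈ 2.1.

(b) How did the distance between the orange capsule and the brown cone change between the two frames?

-0.4

They were about 2.8 units apart before and 2.4 after — 0.4 units closer together.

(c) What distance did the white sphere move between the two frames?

1.0

The white sphere was near (8.1, 2.6) before and (9.0, 2.1) after, so it travelled √(0.9² + 0.5²) ≈ 1.0 units.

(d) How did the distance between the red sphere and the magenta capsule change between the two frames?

-2.3

Before: roughly 4.8 units apart; after: 2.5. That's 2.3 units closer together.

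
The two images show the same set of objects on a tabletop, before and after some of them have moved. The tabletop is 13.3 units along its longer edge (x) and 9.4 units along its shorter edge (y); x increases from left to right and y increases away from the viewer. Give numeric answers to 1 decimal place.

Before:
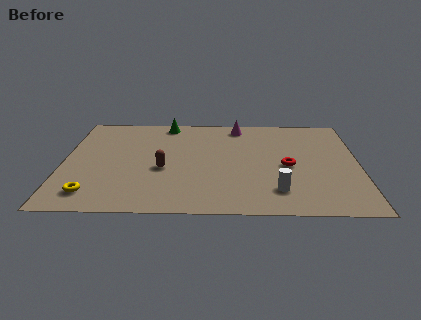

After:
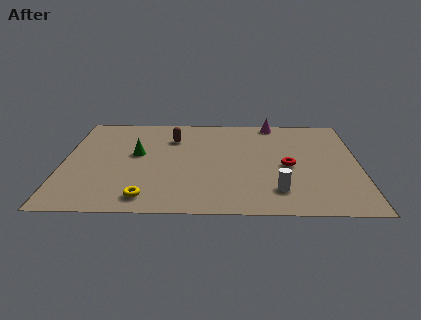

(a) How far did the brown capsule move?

3.0

From (4.5, 3.9) to (4.9, 6.9), the brown capsule covered √(0.4² + 3.0²) ≈ 3.0 units.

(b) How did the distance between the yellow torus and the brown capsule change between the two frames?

+1.8

They were about 3.9 units apart before and 5.7 after — 1.8 units further apart.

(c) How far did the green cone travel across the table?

3.4

The green cone was near (4.6, 8.4) before and (3.3, 5.3) after, so it travelled √(1.3² + 3.1²) ≈ 3.4 units.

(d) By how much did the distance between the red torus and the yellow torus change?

-2.1

Before: roughly 9.1 units apart; after: 7.0. That's 2.1 units closer together.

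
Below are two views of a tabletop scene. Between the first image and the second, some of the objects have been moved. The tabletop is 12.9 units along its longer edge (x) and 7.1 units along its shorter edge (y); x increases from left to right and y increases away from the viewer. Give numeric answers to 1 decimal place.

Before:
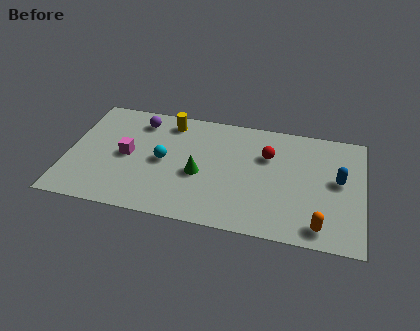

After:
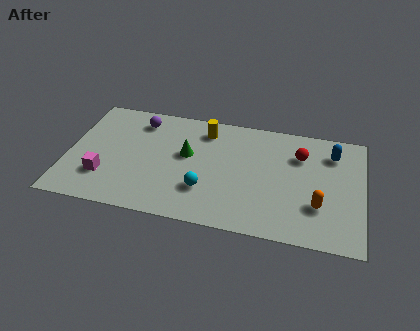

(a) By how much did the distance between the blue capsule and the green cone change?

+0.4

They were about 6.1 units apart before and 6.5 after — 0.4 units further apart.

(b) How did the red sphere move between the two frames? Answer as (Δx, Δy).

(1.4, 0.3)

The red sphere started near (8.7, 4.8) and ended near (10.1, 5.1).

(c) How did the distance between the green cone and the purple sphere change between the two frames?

-1.2

The distance was about 4.0 in the first image and 2.8 in the second, so they moved 1.2 units closer together.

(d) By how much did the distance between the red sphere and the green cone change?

+1.6

The distance was about 3.4 in the first image and 5.0 in the second, so they moved 1.6 units further apart.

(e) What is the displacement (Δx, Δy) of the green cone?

(-0.6, 1.1)

The green cone was at about (5.8, 3.0) and moved to about (5.2, 4.1).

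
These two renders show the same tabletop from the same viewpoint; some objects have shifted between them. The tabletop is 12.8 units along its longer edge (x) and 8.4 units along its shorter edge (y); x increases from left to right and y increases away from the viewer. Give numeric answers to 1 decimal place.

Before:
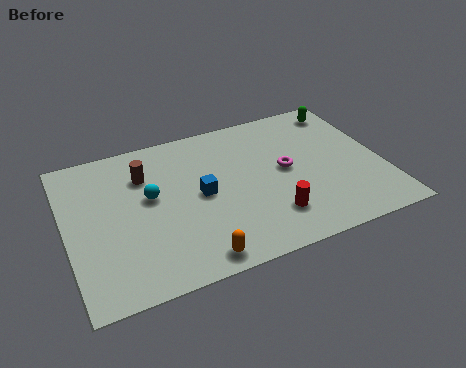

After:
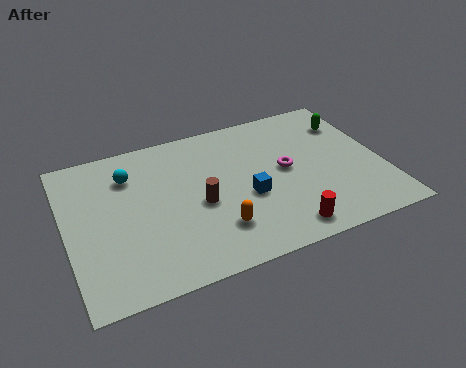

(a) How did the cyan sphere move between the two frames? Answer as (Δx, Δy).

(-0.7, 1.5)

The cyan sphere started near (3.4, 4.8) and ended near (2.7, 6.3).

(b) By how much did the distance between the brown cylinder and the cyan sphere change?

+2.4

They were about 1.3 units apart before and 3.7 after — 2.4 units further apart.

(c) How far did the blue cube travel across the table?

2.0

From (5.4, 4.2) to (7.2, 3.4), the blue cube covered √(1.8² + 0.8²) ≈ 2.0 units.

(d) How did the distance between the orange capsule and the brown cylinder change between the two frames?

-3.7

They were about 5.4 units apart before and 1.7 after — 3.7 units closer together.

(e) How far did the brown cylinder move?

3.1

The brown cylinder moved from about (3.3, 6.1) to (5.3, 3.7), a distance of √(2.0² + 2.4²) ≈ 3.1.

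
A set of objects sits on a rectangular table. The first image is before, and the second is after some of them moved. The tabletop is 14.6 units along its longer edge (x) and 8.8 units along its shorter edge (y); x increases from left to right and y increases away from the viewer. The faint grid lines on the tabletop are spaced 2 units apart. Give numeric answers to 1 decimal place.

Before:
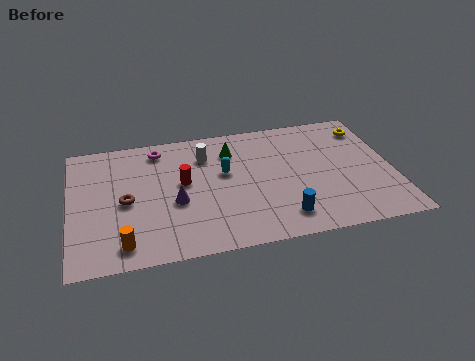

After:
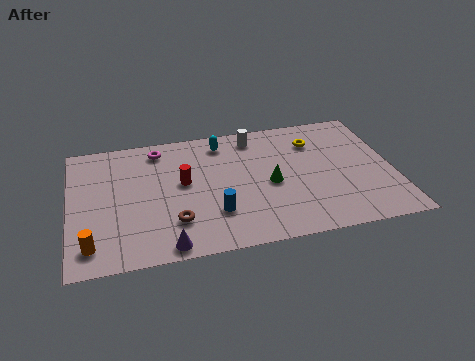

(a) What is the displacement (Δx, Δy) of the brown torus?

(2.1, -1.8)

From the two frames, the brown torus sits at roughly (2.5, 4.1) before and (4.6, 2.3) after.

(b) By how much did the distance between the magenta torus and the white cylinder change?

+2.1

Before: roughly 2.3 units apart; after: 4.4. That's 2.1 units further apart.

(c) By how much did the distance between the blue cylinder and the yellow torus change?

-0.7

They were about 7.0 units apart before and 6.3 after — 0.7 units closer together.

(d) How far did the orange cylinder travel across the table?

1.4

The orange cylinder moved from about (2.3, 1.3) to (0.9, 1.5), a distance of √(1.4² + 0.2²) ≈ 1.4.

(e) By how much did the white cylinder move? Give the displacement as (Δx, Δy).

(2.3, 0.9)

The white cylinder was at about (6.2, 6.6) and moved to about (8.5, 7.5).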